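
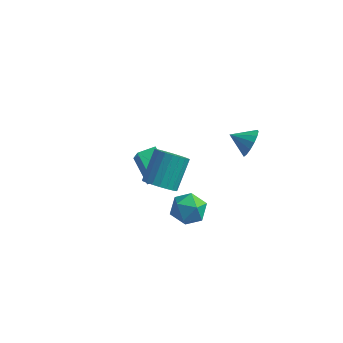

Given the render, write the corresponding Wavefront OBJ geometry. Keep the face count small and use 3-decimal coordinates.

v -1.255 -3.855 2.828
v -0.368 -4.235 3.127
v -0.178 -2.685 4.532
v -1.065 -2.305 4.232
v -0.252 -3.972 2.821
v -0.062 -2.422 4.226
v -0.309 -3.689 2.516
v -0.119 -2.139 3.921
v -0.529 -3.434 2.265
v -0.339 -1.884 3.67
v -0.875 -3.252 2.112
v -0.685 -1.703 3.516
v -1.287 -3.175 2.082
v -1.097 -1.625 3.486
v -1.693 -3.215 2.181
v -1.503 -1.665 3.585
v -2.023 -3.365 2.392
v -1.833 -1.816 3.796
v -2.221 -3.601 2.678
v -2.031 -2.051 4.083
v -2.252 -3.88 2.99
v -2.062 -2.33 4.395
v -2.11 -4.155 3.274
v -1.92 -2.605 4.679
v -1.82 -4.378 3.481
v -1.63 -2.828 4.886
v -1.433 -4.51 3.575
v -1.243 -2.961 4.98
v -1.015 -4.53 3.54
v -0.825 -2.98 4.944
v -0.638 -4.432 3.381
v -0.448 -2.883 4.786
v 1.664 3.595 0.146
v 2.03 3.068 0.9
v 0.416 3.485 0.674
v 2.052 3.556 1.056
v 1.971 4.054 0.968
v 1.808 4.429 0.66
v 1.606 4.581 0.214
v 1.42 4.469 -0.25
v 1.299 4.123 -0.608
v 1.276 3.635 -0.764
v 1.358 3.137 -0.676
v 1.521 2.761 -0.368
v 1.723 2.609 0.078
v 1.909 2.722 0.542
v 0.301 -2.754 1.138
v 0.875 -3.337 0.381
v -0.115 -4.283 1.999
v 0.459 -4.866 1.242
v 0.996 -4.202 1.958
v 1.253 -3.257 1.426
v -0.493 -4.363 0.954
v -0.236 -3.418 0.422
v 0.384 -4.331 0.267
v 1.304 -4.232 0.888
v -0.544 -3.388 1.492
v 0.376 -3.289 2.113
v -5.23 2.723 -2.911
v -4.758 2.151 -1.607
v -4.412 3.556 -2.841
v -3.94 2.984 -1.538
v -3.96 1.556 -3.882
v -3.488 0.984 -2.579
v -3.142 2.389 -3.813
v -2.67 1.817 -2.509
f 2 1 5
f 2 5 3
f 3 5 6
f 3 6 4
f 5 1 7
f 5 7 6
f 6 7 8
f 6 8 4
f 7 1 9
f 7 9 8
f 8 9 10
f 8 10 4
f 9 1 11
f 9 11 10
f 10 11 12
f 10 12 4
f 11 1 13
f 11 13 12
f 12 13 14
f 12 14 4
f 13 1 15
f 13 15 14
f 14 15 16
f 14 16 4
f 15 1 17
f 15 17 16
f 16 17 18
f 16 18 4
f 17 1 19
f 17 19 18
f 18 19 20
f 18 20 4
f 19 1 21
f 19 21 20
f 20 21 22
f 20 22 4
f 21 1 23
f 21 23 22
f 22 23 24
f 22 24 4
f 23 1 25
f 23 25 24
f 24 25 26
f 24 26 4
f 25 1 27
f 25 27 26
f 26 27 28
f 26 28 4
f 27 1 29
f 27 29 28
f 28 29 30
f 28 30 4
f 29 1 31
f 29 31 30
f 30 31 32
f 30 32 4
f 31 1 2
f 31 2 32
f 32 2 3
f 32 3 4
f 34 33 36
f 34 36 35
f 36 33 37
f 36 37 35
f 37 33 38
f 37 38 35
f 38 33 39
f 38 39 35
f 39 33 40
f 39 40 35
f 40 33 41
f 40 41 35
f 41 33 42
f 41 42 35
f 42 33 43
f 42 43 35
f 43 33 44
f 43 44 35
f 44 33 45
f 44 45 35
f 45 33 46
f 45 46 35
f 46 33 34
f 46 34 35
f 47 58 52
f 47 52 48
f 47 48 54
f 47 54 57
f 47 57 58
f 48 52 56
f 52 58 51
f 58 57 49
f 57 54 53
f 54 48 55
f 50 56 51
f 50 51 49
f 50 49 53
f 50 53 55
f 50 55 56
f 51 56 52
f 49 51 58
f 53 49 57
f 55 53 54
f 56 55 48
f 60 62 59
f 63 60 59
f 59 62 61
f 61 63 59
f 60 66 62
f 64 60 63
f 64 66 60
f 62 66 61
f 65 63 61
f 61 66 65
f 65 64 63
f 66 64 65



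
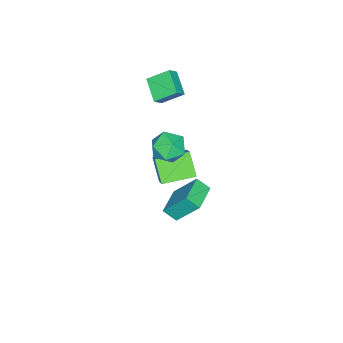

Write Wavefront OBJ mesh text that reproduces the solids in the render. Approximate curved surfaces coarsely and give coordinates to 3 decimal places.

v -3.386 -1.701 -0.57
v -2.523 -1.143 -0.039
v -2.677 -3.337 -0.001
v -1.814 -2.779 0.53
v -2.894 -2.696 0.937
v -3.332 -1.685 0.585
v -1.868 -2.795 -0.625
v -2.306 -1.784 -0.977
v -1.585 -1.819 -0.073
v -2.219 -1.758 0.892
v -2.981 -2.722 -0.932
v -3.615 -2.661 0.033
v 1.406 1.156 0.625
v 1.523 0.402 1.207
v 1.198 2.437 2.326
v 1.314 1.683 2.908
v 3.066 1.417 0.632
v 3.182 0.663 1.214
v 2.857 2.698 2.333
v 2.974 1.944 2.915
v -3.497 -3.156 2.874
v -4.475 -4.197 3.595
v -4.077 -2.017 3.733
v -5.055 -3.058 4.454
v -2.905 -3.302 3.466
v -3.883 -4.343 4.187
v -3.485 -2.163 4.325
v -4.463 -3.204 5.046
v -5.062 -2.403 -2.74
v -4.088 -1.686 -1.617
v -4.292 -1.53 -3.965
v -3.318 -0.812 -2.842
v -3.702 -3.908 -2.958
v -2.728 -3.19 -1.835
v -2.932 -3.034 -4.183
v -1.958 -2.317 -3.06
f 1 12 6
f 1 6 2
f 1 2 8
f 1 8 11
f 1 11 12
f 2 6 10
f 6 12 5
f 12 11 3
f 11 8 7
f 8 2 9
f 4 10 5
f 4 5 3
f 4 3 7
f 4 7 9
f 4 9 10
f 5 10 6
f 3 5 12
f 7 3 11
f 9 7 8
f 10 9 2
f 14 16 13
f 17 14 13
f 13 16 15
f 15 17 13
f 14 20 16
f 18 14 17
f 18 20 14
f 16 20 15
f 19 17 15
f 15 20 19
f 19 18 17
f 20 18 19
f 22 24 21
f 25 22 21
f 21 24 23
f 23 25 21
f 22 28 24
f 26 22 25
f 26 28 22
f 24 28 23
f 27 25 23
f 23 28 27
f 27 26 25
f 28 26 27
f 30 32 29
f 33 30 29
f 29 32 31
f 31 33 29
f 30 36 32
f 34 30 33
f 34 36 30
f 32 36 31
f 35 33 31
f 31 36 35
f 35 34 33
f 36 34 35



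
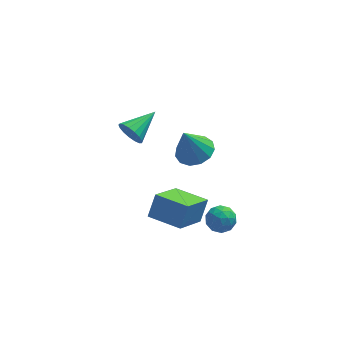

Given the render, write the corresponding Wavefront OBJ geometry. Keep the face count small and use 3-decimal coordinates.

v 2.352 0.948 -0.558
v 3.138 1.239 -0.26
v 1.848 0.752 0.958
v 2.845 1.644 -0.305
v 2.396 1.827 -0.431
v 1.932 1.732 -0.597
v 1.602 1.387 -0.751
v 1.51 0.903 -0.844
v 1.685 0.433 -0.846
v 2.072 0.126 -0.757
v 2.547 0.081 -0.605
v 2.961 0.31 -0.438
v 3.181 0.742 -0.31
v 3.035 -1.979 -1.574
v 3.683 -2.218 -1.642
v 2.637 -3.022 -1.698
v 3.285 -3.261 -1.766
v 3.066 -3.019 -1.153
v 3.312 -2.375 -1.076
v 3.008 -2.865 -2.264
v 3.254 -2.221 -2.187
v 3.666 -2.766 -2.068
v 3.702 -2.861 -1.381
v 2.618 -2.379 -1.959
v 2.654 -2.474 -1.272
v 3.394 -2.007 -1.597
v 2.926 -3.233 -1.743
v 2.797 -3.091 -1.383
v 3.178 -3.231 -1.422
v 3.176 -2.099 -1.265
v 3.557 -2.24 -1.304
v 3.194 -2.711 -1.017
v 2.763 -3 -2.036
v 3.144 -3.141 -2.075
v 3.142 -2.009 -1.918
v 3.523 -2.149 -1.957
v 3.126 -2.529 -2.323
v 3.765 -2.47 -1.887
v 3.531 -3.083 -1.96
v 3.368 -2.85 -2.253
v 3.513 -2.471 -2.208
v 3.786 -2.526 -1.484
v 3.552 -3.139 -1.556
v 3.423 -2.997 -1.196
v 3.568 -2.618 -1.151
v 3.776 -2.848 -1.734
v 2.768 -2.101 -1.784
v 2.534 -2.714 -1.856
v 2.752 -2.622 -2.189
v 2.897 -2.243 -2.144
v 2.789 -2.157 -1.38
v 2.555 -2.77 -1.453
v 2.807 -2.769 -1.132
v 2.952 -2.39 -1.087
v 2.544 -2.392 -1.606
v -0.322 2.562 -0.804
v 0.051 2.405 -1.375
v 0.822 3.578 -0.336
v -0.139 2.664 -1.472
v -0.371 2.899 -1.415
v -0.592 3.057 -1.219
v -0.751 3.102 -0.927
v -0.811 3.023 -0.607
v -0.76 2.838 -0.333
v -0.608 2.59 -0.166
v -0.391 2.336 -0.145
v -0.158 2.134 -0.275
v 0.037 2.029 -0.527
v 0.15 2.047 -0.842
v 0.155 2.183 -1.148
v 2.353 -2.107 -2.355
v 1.414 -3.506 -1.188
v 1.072 -1.252 -2.361
v 0.133 -2.651 -1.194
v 2.707 -1.569 -1.426
v 1.768 -2.968 -0.259
v 1.426 -0.714 -1.432
v 0.487 -2.113 -0.265
f 2 1 4
f 2 4 3
f 4 1 5
f 4 5 3
f 5 1 6
f 5 6 3
f 6 1 7
f 6 7 3
f 7 1 8
f 7 8 3
f 8 1 9
f 8 9 3
f 9 1 10
f 9 10 3
f 10 1 11
f 10 11 3
f 11 1 12
f 11 12 3
f 12 1 13
f 12 13 3
f 13 1 2
f 13 2 3
f 14 51 30
f 51 25 54
f 30 54 19
f 51 54 30
f 14 30 26
f 30 19 31
f 26 31 15
f 30 31 26
f 14 26 35
f 26 15 36
f 35 36 21
f 26 36 35
f 14 35 47
f 35 21 50
f 47 50 24
f 35 50 47
f 14 47 51
f 47 24 55
f 51 55 25
f 47 55 51
f 15 31 42
f 31 19 45
f 42 45 23
f 31 45 42
f 19 54 32
f 54 25 53
f 32 53 18
f 54 53 32
f 25 55 52
f 55 24 48
f 52 48 16
f 55 48 52
f 24 50 49
f 50 21 37
f 49 37 20
f 50 37 49
f 21 36 41
f 36 15 38
f 41 38 22
f 36 38 41
f 17 43 29
f 43 23 44
f 29 44 18
f 43 44 29
f 17 29 27
f 29 18 28
f 27 28 16
f 29 28 27
f 17 27 34
f 27 16 33
f 34 33 20
f 27 33 34
f 17 34 39
f 34 20 40
f 39 40 22
f 34 40 39
f 17 39 43
f 39 22 46
f 43 46 23
f 39 46 43
f 18 44 32
f 44 23 45
f 32 45 19
f 44 45 32
f 16 28 52
f 28 18 53
f 52 53 25
f 28 53 52
f 20 33 49
f 33 16 48
f 49 48 24
f 33 48 49
f 22 40 41
f 40 20 37
f 41 37 21
f 40 37 41
f 23 46 42
f 46 22 38
f 42 38 15
f 46 38 42
f 57 56 59
f 57 59 58
f 59 56 60
f 59 60 58
f 60 56 61
f 60 61 58
f 61 56 62
f 61 62 58
f 62 56 63
f 62 63 58
f 63 56 64
f 63 64 58
f 64 56 65
f 64 65 58
f 65 56 66
f 65 66 58
f 66 56 67
f 66 67 58
f 67 56 68
f 67 68 58
f 68 56 69
f 68 69 58
f 69 56 70
f 69 70 58
f 70 56 57
f 70 57 58
f 72 74 71
f 75 72 71
f 71 74 73
f 73 75 71
f 72 78 74
f 76 72 75
f 76 78 72
f 74 78 73
f 77 75 73
f 73 78 77
f 77 76 75
f 78 76 77



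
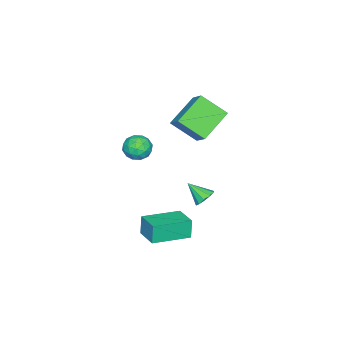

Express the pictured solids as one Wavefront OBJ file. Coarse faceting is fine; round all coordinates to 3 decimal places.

v -3.144 3.371 2.244
v -2.851 2.122 3.234
v -4.724 3.739 3.175
v -4.431 2.49 4.165
v -2.529 4.11 2.995
v -2.236 2.861 3.985
v -4.109 4.478 3.926
v -3.816 3.229 4.916
v -0.393 2.451 3.41
v 0.19 2.732 3.761
v 0.23 1.468 3.159
v 0.813 1.749 3.51
v 0.216 1.548 3.891
v -0.169 2.156 4.046
v 0.589 2.044 2.874
v 0.204 2.652 3.029
v 0.797 2.48 3.43
v 0.566 2.173 4.058
v -0.146 2.027 2.862
v -0.377 1.72 3.49
v -0.156 2.678 3.607
v 0.576 1.522 3.313
v 0.225 1.404 3.536
v 0.568 1.569 3.743
v -0.368 2.339 3.775
v -0.025 2.504 3.981
v -0.009 1.808 4.057
v 0.445 1.696 2.939
v 0.788 1.861 3.145
v -0.148 2.631 3.177
v 0.195 2.796 3.384
v 0.429 2.392 2.863
v 0.543 2.695 3.619
v 0.91 2.117 3.472
v 0.778 2.291 3.098
v 0.552 2.648 3.189
v 0.408 2.514 3.988
v 0.774 1.937 3.841
v 0.423 1.819 4.065
v 0.197 2.176 4.156
v 0.765 2.367 3.794
v -0.354 2.263 3.079
v 0.012 1.686 2.932
v 0.223 2.024 2.764
v -0.003 2.381 2.855
v -0.49 2.083 3.448
v -0.123 1.505 3.301
v -0.132 1.552 3.731
v -0.358 1.909 3.822
v -0.345 1.833 3.126
v 0.086 2.137 -2.594
v -0.112 2.086 -1.564
v -1.465 3.328 -2.833
v -1.663 3.277 -1.803
v 0.843 3.163 -2.397
v 0.645 3.112 -1.367
v -0.708 4.354 -2.636
v -0.906 4.303 -1.606
v -3.554 3.616 -2.06
v -3.071 3.392 -2.338
v -3.526 2.704 -1.28
v -2.954 3.623 -2.072
v -3.066 3.851 -1.802
v -3.365 3.989 -1.631
v -3.735 3.984 -1.623
v -4.037 3.839 -1.783
v -4.154 3.608 -2.048
v -4.042 3.38 -2.318
v -3.743 3.242 -2.49
v -3.372 3.247 -2.497
f 2 4 1
f 5 2 1
f 1 4 3
f 3 5 1
f 2 8 4
f 6 2 5
f 6 8 2
f 4 8 3
f 7 5 3
f 3 8 7
f 7 6 5
f 8 6 7
f 9 46 25
f 46 20 49
f 25 49 14
f 46 49 25
f 9 25 21
f 25 14 26
f 21 26 10
f 25 26 21
f 9 21 30
f 21 10 31
f 30 31 16
f 21 31 30
f 9 30 42
f 30 16 45
f 42 45 19
f 30 45 42
f 9 42 46
f 42 19 50
f 46 50 20
f 42 50 46
f 10 26 37
f 26 14 40
f 37 40 18
f 26 40 37
f 14 49 27
f 49 20 48
f 27 48 13
f 49 48 27
f 20 50 47
f 50 19 43
f 47 43 11
f 50 43 47
f 19 45 44
f 45 16 32
f 44 32 15
f 45 32 44
f 16 31 36
f 31 10 33
f 36 33 17
f 31 33 36
f 12 38 24
f 38 18 39
f 24 39 13
f 38 39 24
f 12 24 22
f 24 13 23
f 22 23 11
f 24 23 22
f 12 22 29
f 22 11 28
f 29 28 15
f 22 28 29
f 12 29 34
f 29 15 35
f 34 35 17
f 29 35 34
f 12 34 38
f 34 17 41
f 38 41 18
f 34 41 38
f 13 39 27
f 39 18 40
f 27 40 14
f 39 40 27
f 11 23 47
f 23 13 48
f 47 48 20
f 23 48 47
f 15 28 44
f 28 11 43
f 44 43 19
f 28 43 44
f 17 35 36
f 35 15 32
f 36 32 16
f 35 32 36
f 18 41 37
f 41 17 33
f 37 33 10
f 41 33 37
f 52 54 51
f 55 52 51
f 51 54 53
f 53 55 51
f 52 58 54
f 56 52 55
f 56 58 52
f 54 58 53
f 57 55 53
f 53 58 57
f 57 56 55
f 58 56 57
f 60 59 62
f 60 62 61
f 62 59 63
f 62 63 61
f 63 59 64
f 63 64 61
f 64 59 65
f 64 65 61
f 65 59 66
f 65 66 61
f 66 59 67
f 66 67 61
f 67 59 68
f 67 68 61
f 68 59 69
f 68 69 61
f 69 59 70
f 69 70 61
f 70 59 60
f 70 60 61



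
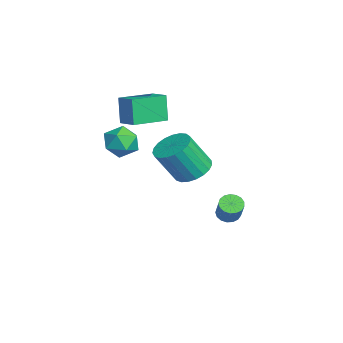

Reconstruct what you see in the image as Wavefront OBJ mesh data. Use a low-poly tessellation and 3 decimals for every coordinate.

v 3.43 0.075 0.483
v 4.114 -0.549 0.033
v 4.334 -1.6 1.827
v 3.65 -0.975 2.277
v 4.365 -0.237 0.186
v 4.585 -1.288 1.979
v 4.454 0.129 0.389
v 4.674 -0.922 2.182
v 4.366 0.486 0.609
v 4.586 -0.565 2.402
v 4.117 0.772 0.807
v 4.336 -0.279 2.6
v 3.748 0.937 0.949
v 3.968 -0.113 2.743
v 3.325 0.954 1.011
v 3.544 -0.097 2.804
v 2.919 0.818 0.981
v 3.139 -0.232 2.775
v 2.602 0.555 0.866
v 2.822 -0.496 2.659
v 2.429 0.208 0.684
v 2.648 -0.843 2.477
v 2.428 -0.162 0.467
v 2.648 -1.212 2.261
v 2.601 -0.49 0.254
v 2.82 -1.541 2.047
v 2.917 -0.721 0.08
v 3.136 -1.772 1.873
v 3.322 -0.814 -0.024
v 3.541 -1.865 1.769
v 3.745 -0.754 -0.041
v 3.965 -1.804 1.753
v -2.849 -2.768 -1.196
v -2.003 -2.17 -0.917
v -2.497 -3.87 0.097
v -1.651 -3.272 0.376
v -2.645 -2.896 0.522
v -2.862 -2.215 -0.277
v -1.638 -3.825 -0.543
v -1.855 -3.144 -1.342
v -1.254 -2.824 -0.514
v -1.877 -2.25 0.145
v -2.623 -3.79 -0.965
v -3.246 -3.216 -0.306
v 0.148 2.173 -4.5
v 0.561 1.762 -4.787
v 1.405 1.815 -3.647
v 0.992 2.227 -3.36
v 0.662 2.042 -4.875
v 1.507 2.095 -3.735
v 0.646 2.353 -4.877
v 1.49 2.406 -3.737
v 0.515 2.622 -4.793
v 1.36 2.676 -3.653
v 0.3 2.789 -4.642
v 1.145 2.842 -3.502
v 0.051 2.815 -4.458
v 0.895 2.868 -3.318
v -0.177 2.693 -4.284
v 0.668 2.747 -3.144
v -0.33 2.453 -4.159
v 0.515 2.506 -3.019
v -0.374 2.149 -4.113
v 0.471 2.202 -2.972
v -0.298 1.85 -4.155
v 0.547 1.903 -3.015
v -0.12 1.625 -4.276
v 0.725 1.678 -3.136
v 0.119 1.526 -4.449
v 0.964 1.579 -3.308
v 0.365 1.575 -4.633
v 1.209 1.629 -3.493
v -1.126 -3.12 1.501
v -1.602 -3.164 3.039
v -2.169 -1.341 1.229
v -2.645 -1.386 2.767
v -0.175 -2.514 1.813
v -0.651 -2.559 3.351
v -1.218 -0.736 1.541
v -1.694 -0.78 3.079
f 2 1 5
f 2 5 3
f 3 5 6
f 3 6 4
f 5 1 7
f 5 7 6
f 6 7 8
f 6 8 4
f 7 1 9
f 7 9 8
f 8 9 10
f 8 10 4
f 9 1 11
f 9 11 10
f 10 11 12
f 10 12 4
f 11 1 13
f 11 13 12
f 12 13 14
f 12 14 4
f 13 1 15
f 13 15 14
f 14 15 16
f 14 16 4
f 15 1 17
f 15 17 16
f 16 17 18
f 16 18 4
f 17 1 19
f 17 19 18
f 18 19 20
f 18 20 4
f 19 1 21
f 19 21 20
f 20 21 22
f 20 22 4
f 21 1 23
f 21 23 22
f 22 23 24
f 22 24 4
f 23 1 25
f 23 25 24
f 24 25 26
f 24 26 4
f 25 1 27
f 25 27 26
f 26 27 28
f 26 28 4
f 27 1 29
f 27 29 28
f 28 29 30
f 28 30 4
f 29 1 31
f 29 31 30
f 30 31 32
f 30 32 4
f 31 1 2
f 31 2 32
f 32 2 3
f 32 3 4
f 33 44 38
f 33 38 34
f 33 34 40
f 33 40 43
f 33 43 44
f 34 38 42
f 38 44 37
f 44 43 35
f 43 40 39
f 40 34 41
f 36 42 37
f 36 37 35
f 36 35 39
f 36 39 41
f 36 41 42
f 37 42 38
f 35 37 44
f 39 35 43
f 41 39 40
f 42 41 34
f 46 45 49
f 46 49 47
f 47 49 50
f 47 50 48
f 49 45 51
f 49 51 50
f 50 51 52
f 50 52 48
f 51 45 53
f 51 53 52
f 52 53 54
f 52 54 48
f 53 45 55
f 53 55 54
f 54 55 56
f 54 56 48
f 55 45 57
f 55 57 56
f 56 57 58
f 56 58 48
f 57 45 59
f 57 59 58
f 58 59 60
f 58 60 48
f 59 45 61
f 59 61 60
f 60 61 62
f 60 62 48
f 61 45 63
f 61 63 62
f 62 63 64
f 62 64 48
f 63 45 65
f 63 65 64
f 64 65 66
f 64 66 48
f 65 45 67
f 65 67 66
f 66 67 68
f 66 68 48
f 67 45 69
f 67 69 68
f 68 69 70
f 68 70 48
f 69 45 71
f 69 71 70
f 70 71 72
f 70 72 48
f 71 45 46
f 71 46 72
f 72 46 47
f 72 47 48
f 74 76 73
f 77 74 73
f 73 76 75
f 75 77 73
f 74 80 76
f 78 74 77
f 78 80 74
f 76 80 75
f 79 77 75
f 75 80 79
f 79 78 77
f 80 78 79



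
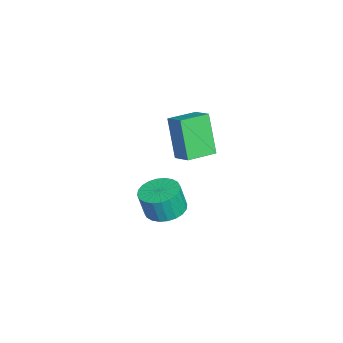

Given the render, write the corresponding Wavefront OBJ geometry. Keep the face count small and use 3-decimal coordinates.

v 3.435 -0.754 2.419
v 2.645 -1.043 4.122
v 2.734 0.332 2.278
v 1.944 0.042 3.982
v 4.116 -0.262 2.818
v 3.326 -0.552 4.522
v 3.415 0.823 2.678
v 2.625 0.534 4.381
v 2.085 -1.124 -1.799
v 2.862 -0.714 -1.737
v 2.911 -0.986 -0.559
v 2.135 -1.396 -0.621
v 2.644 -0.457 -1.668
v 2.694 -0.729 -0.49
v 2.342 -0.301 -1.619
v 2.391 -0.574 -0.441
v 2.001 -0.271 -1.598
v 2.05 -0.544 -0.42
v 1.672 -0.371 -1.607
v 1.721 -0.643 -0.43
v 1.407 -0.585 -1.646
v 1.456 -0.858 -0.468
v 1.244 -0.881 -1.708
v 1.294 -1.154 -0.53
v 1.21 -1.214 -1.783
v 1.259 -1.487 -0.605
v 1.309 -1.534 -1.861
v 1.358 -1.806 -0.683
v 1.526 -1.791 -1.93
v 1.576 -2.063 -0.752
v 1.829 -1.946 -1.979
v 1.878 -2.219 -0.801
v 2.17 -1.976 -2
v 2.219 -2.249 -0.822
v 2.499 -1.877 -1.99
v 2.548 -2.149 -0.813
v 2.764 -1.662 -1.952
v 2.813 -1.935 -0.774
v 2.926 -1.366 -1.89
v 2.976 -1.639 -0.712
v 2.961 -1.033 -1.815
v 3.01 -1.306 -0.637
f 2 4 1
f 5 2 1
f 1 4 3
f 3 5 1
f 2 8 4
f 6 2 5
f 6 8 2
f 4 8 3
f 7 5 3
f 3 8 7
f 7 6 5
f 8 6 7
f 10 9 13
f 10 13 11
f 11 13 14
f 11 14 12
f 13 9 15
f 13 15 14
f 14 15 16
f 14 16 12
f 15 9 17
f 15 17 16
f 16 17 18
f 16 18 12
f 17 9 19
f 17 19 18
f 18 19 20
f 18 20 12
f 19 9 21
f 19 21 20
f 20 21 22
f 20 22 12
f 21 9 23
f 21 23 22
f 22 23 24
f 22 24 12
f 23 9 25
f 23 25 24
f 24 25 26
f 24 26 12
f 25 9 27
f 25 27 26
f 26 27 28
f 26 28 12
f 27 9 29
f 27 29 28
f 28 29 30
f 28 30 12
f 29 9 31
f 29 31 30
f 30 31 32
f 30 32 12
f 31 9 33
f 31 33 32
f 32 33 34
f 32 34 12
f 33 9 35
f 33 35 34
f 34 35 36
f 34 36 12
f 35 9 37
f 35 37 36
f 36 37 38
f 36 38 12
f 37 9 39
f 37 39 38
f 38 39 40
f 38 40 12
f 39 9 41
f 39 41 40
f 40 41 42
f 40 42 12
f 41 9 10
f 41 10 42
f 42 10 11
f 42 11 12



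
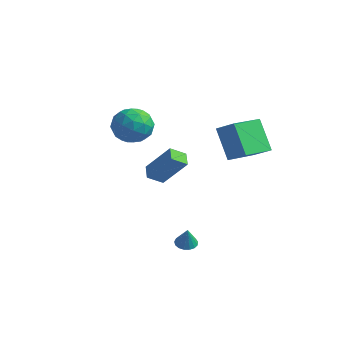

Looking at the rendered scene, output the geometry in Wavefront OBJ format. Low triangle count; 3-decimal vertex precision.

v -2.914 1.892 2.345
v -2.147 1.574 1.601
v -4.213 1.206 1.299
v -3.446 0.888 0.555
v -3.502 0.385 1.548
v -2.699 0.808 2.194
v -3.661 1.972 0.706
v -2.858 2.395 1.352
v -2.609 1.623 0.588
v -2.511 0.643 1.108
v -3.849 2.137 1.792
v -3.751 1.157 2.312
v -2.416 1.793 2.065
v -3.944 0.987 0.835
v -3.976 0.691 1.419
v -3.526 0.504 0.981
v -2.741 1.343 2.413
v -2.29 1.156 1.976
v -3.086 0.457 1.945
v -4.07 1.624 0.924
v -3.619 1.437 0.487
v -2.834 2.276 1.919
v -2.384 2.089 1.481
v -3.274 2.323 0.955
v -2.237 1.635 1.032
v -3.001 1.232 0.417
v -3.127 1.869 0.506
v -2.655 2.118 0.886
v -2.179 1.059 1.338
v -2.943 0.656 0.723
v -2.976 0.36 1.307
v -2.504 0.609 1.686
v -2.451 1.088 0.742
v -3.417 2.124 2.177
v -4.181 1.721 1.562
v -3.856 2.171 1.214
v -3.384 2.42 1.593
v -3.359 1.548 2.483
v -4.123 1.145 1.868
v -3.705 0.662 2.014
v -3.233 0.911 2.394
v -3.909 1.692 2.158
v 1.831 -1.169 -3.474
v 2.363 -1.252 -3.59
v 2.029 -1.331 -2.446
v 2.348 -0.993 -3.546
v 2.214 -0.774 -3.485
v 1.993 -0.646 -3.423
v 1.735 -0.637 -3.372
v 1.499 -0.75 -3.344
v 1.339 -0.959 -3.347
v 1.292 -1.216 -3.378
v 1.368 -1.462 -3.432
v 1.551 -1.641 -3.495
v 1.797 -1.712 -3.554
v 2.052 -1.658 -3.594
v 2.256 -1.492 -3.607
v -1.338 1.355 -1.888
v -1.824 0.711 -1.367
v -1.854 1.952 -1.631
v -2.34 1.308 -1.11
v -0.16 1.712 -0.35
v -0.646 1.068 0.171
v -0.676 2.309 -0.093
v -1.162 1.665 0.428
v 2.404 1.308 1.084
v 1.366 1.832 2.587
v 2.686 3.047 0.672
v 1.649 3.571 2.175
v 3.391 1.309 1.765
v 2.354 1.833 3.268
v 3.674 3.048 1.353
v 2.636 3.572 2.856
f 1 38 17
f 38 12 41
f 17 41 6
f 38 41 17
f 1 17 13
f 17 6 18
f 13 18 2
f 17 18 13
f 1 13 22
f 13 2 23
f 22 23 8
f 13 23 22
f 1 22 34
f 22 8 37
f 34 37 11
f 22 37 34
f 1 34 38
f 34 11 42
f 38 42 12
f 34 42 38
f 2 18 29
f 18 6 32
f 29 32 10
f 18 32 29
f 6 41 19
f 41 12 40
f 19 40 5
f 41 40 19
f 12 42 39
f 42 11 35
f 39 35 3
f 42 35 39
f 11 37 36
f 37 8 24
f 36 24 7
f 37 24 36
f 8 23 28
f 23 2 25
f 28 25 9
f 23 25 28
f 4 30 16
f 30 10 31
f 16 31 5
f 30 31 16
f 4 16 14
f 16 5 15
f 14 15 3
f 16 15 14
f 4 14 21
f 14 3 20
f 21 20 7
f 14 20 21
f 4 21 26
f 21 7 27
f 26 27 9
f 21 27 26
f 4 26 30
f 26 9 33
f 30 33 10
f 26 33 30
f 5 31 19
f 31 10 32
f 19 32 6
f 31 32 19
f 3 15 39
f 15 5 40
f 39 40 12
f 15 40 39
f 7 20 36
f 20 3 35
f 36 35 11
f 20 35 36
f 9 27 28
f 27 7 24
f 28 24 8
f 27 24 28
f 10 33 29
f 33 9 25
f 29 25 2
f 33 25 29
f 44 43 46
f 44 46 45
f 46 43 47
f 46 47 45
f 47 43 48
f 47 48 45
f 48 43 49
f 48 49 45
f 49 43 50
f 49 50 45
f 50 43 51
f 50 51 45
f 51 43 52
f 51 52 45
f 52 43 53
f 52 53 45
f 53 43 54
f 53 54 45
f 54 43 55
f 54 55 45
f 55 43 56
f 55 56 45
f 56 43 57
f 56 57 45
f 57 43 44
f 57 44 45
f 59 61 58
f 62 59 58
f 58 61 60
f 60 62 58
f 59 65 61
f 63 59 62
f 63 65 59
f 61 65 60
f 64 62 60
f 60 65 64
f 64 63 62
f 65 63 64
f 67 69 66
f 70 67 66
f 66 69 68
f 68 70 66
f 67 73 69
f 71 67 70
f 71 73 67
f 69 73 68
f 72 70 68
f 68 73 72
f 72 71 70
f 73 71 72



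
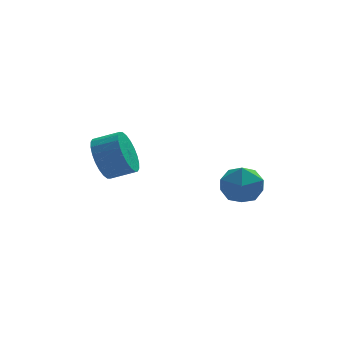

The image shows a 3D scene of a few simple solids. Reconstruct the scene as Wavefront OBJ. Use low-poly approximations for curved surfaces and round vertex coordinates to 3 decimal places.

v 0.069 1.421 1.191
v 0.9 1.827 1.224
v 0.62 0.233 1.916
v 1.451 0.639 1.949
v 0.75 0.979 2.448
v 0.409 1.713 2
v 1.111 0.347 1.14
v 0.77 1.081 0.692
v 1.544 1.163 1.193
v 1.321 1.553 2.001
v 0.199 0.507 1.139
v -0.024 0.897 1.947
v -3.934 3.008 2.232
v -3.526 3.377 1.457
v -2.578 3.162 1.854
v -2.986 2.792 2.628
v -3.55 3.676 1.676
v -2.602 3.46 2.072
v -3.632 3.872 1.979
v -2.684 3.657 2.376
v -3.76 3.938 2.321
v -2.812 3.722 2.717
v -3.914 3.861 2.649
v -2.966 3.645 3.046
v -4.072 3.655 2.914
v -3.124 3.439 3.31
v -4.208 3.35 3.075
v -3.26 3.134 3.471
v -4.303 2.993 3.107
v -3.355 2.777 3.503
v -4.342 2.638 3.006
v -3.394 2.423 3.403
v -4.318 2.34 2.788
v -3.37 2.124 3.184
v -4.236 2.143 2.484
v -3.288 1.928 2.881
v -4.108 2.078 2.143
v -3.16 1.862 2.539
v -3.954 2.155 1.814
v -3.006 1.939 2.211
v -3.796 2.361 1.55
v -2.848 2.145 1.946
v -3.66 2.666 1.389
v -2.712 2.45 1.785
v -3.565 3.023 1.357
v -2.617 2.807 1.753
f 1 12 6
f 1 6 2
f 1 2 8
f 1 8 11
f 1 11 12
f 2 6 10
f 6 12 5
f 12 11 3
f 11 8 7
f 8 2 9
f 4 10 5
f 4 5 3
f 4 3 7
f 4 7 9
f 4 9 10
f 5 10 6
f 3 5 12
f 7 3 11
f 9 7 8
f 10 9 2
f 14 13 17
f 14 17 15
f 15 17 18
f 15 18 16
f 17 13 19
f 17 19 18
f 18 19 20
f 18 20 16
f 19 13 21
f 19 21 20
f 20 21 22
f 20 22 16
f 21 13 23
f 21 23 22
f 22 23 24
f 22 24 16
f 23 13 25
f 23 25 24
f 24 25 26
f 24 26 16
f 25 13 27
f 25 27 26
f 26 27 28
f 26 28 16
f 27 13 29
f 27 29 28
f 28 29 30
f 28 30 16
f 29 13 31
f 29 31 30
f 30 31 32
f 30 32 16
f 31 13 33
f 31 33 32
f 32 33 34
f 32 34 16
f 33 13 35
f 33 35 34
f 34 35 36
f 34 36 16
f 35 13 37
f 35 37 36
f 36 37 38
f 36 38 16
f 37 13 39
f 37 39 38
f 38 39 40
f 38 40 16
f 39 13 41
f 39 41 40
f 40 41 42
f 40 42 16
f 41 13 43
f 41 43 42
f 42 43 44
f 42 44 16
f 43 13 45
f 43 45 44
f 44 45 46
f 44 46 16
f 45 13 14
f 45 14 46
f 46 14 15
f 46 15 16



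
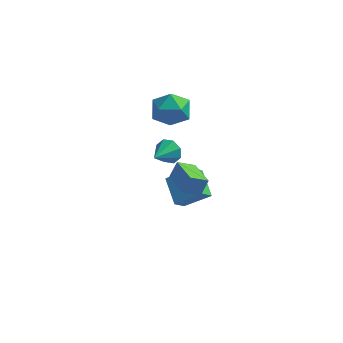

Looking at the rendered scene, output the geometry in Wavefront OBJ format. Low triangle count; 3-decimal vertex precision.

v 2.75 -2.388 3.517
v 3.073 -2.692 3.014
v 2.39 -3.472 3.943
v 3.369 -2.628 3.428
v 3.303 -2.423 3.893
v 2.913 -2.197 4.138
v 2.428 -2.083 4.019
v 2.131 -2.147 3.605
v 2.197 -2.352 3.14
v 2.587 -2.578 2.895
v 1.431 3.044 2.602
v 2.049 2.843 1.762
v 1.231 1.357 2.858
v 1.849 1.156 2.018
v 2.269 1.574 2.899
v 2.393 2.617 2.741
v 0.887 1.583 1.879
v 1.011 2.626 1.721
v 1.713 1.94 1.315
v 2.567 1.935 1.946
v 0.713 2.265 2.674
v 1.567 2.26 3.305
v 2.34 -0.771 0.04
v 2.605 -0.393 0.836
v 3.076 -0.33 -0.413
v 3.341 0.047 0.383
v 3.299 -2.067 0.337
v 3.564 -1.69 1.133
v 4.035 -1.627 -0.116
v 4.3 -1.249 0.68
v 1.903 1.826 -2.85
v 1.606 1.203 -2.168
v 3.162 2.136 -2.02
v 2.865 1.514 -1.337
v 2.655 0.686 -3.563
v 2.358 0.064 -2.88
v 3.914 0.997 -2.732
v 3.617 0.374 -2.05
f 2 1 4
f 2 4 3
f 4 1 5
f 4 5 3
f 5 1 6
f 5 6 3
f 6 1 7
f 6 7 3
f 7 1 8
f 7 8 3
f 8 1 9
f 8 9 3
f 9 1 10
f 9 10 3
f 10 1 2
f 10 2 3
f 11 22 16
f 11 16 12
f 11 12 18
f 11 18 21
f 11 21 22
f 12 16 20
f 16 22 15
f 22 21 13
f 21 18 17
f 18 12 19
f 14 20 15
f 14 15 13
f 14 13 17
f 14 17 19
f 14 19 20
f 15 20 16
f 13 15 22
f 17 13 21
f 19 17 18
f 20 19 12
f 24 26 23
f 27 24 23
f 23 26 25
f 25 27 23
f 24 30 26
f 28 24 27
f 28 30 24
f 26 30 25
f 29 27 25
f 25 30 29
f 29 28 27
f 30 28 29
f 32 34 31
f 35 32 31
f 31 34 33
f 33 35 31
f 32 38 34
f 36 32 35
f 36 38 32
f 34 38 33
f 37 35 33
f 33 38 37
f 37 36 35
f 38 36 37



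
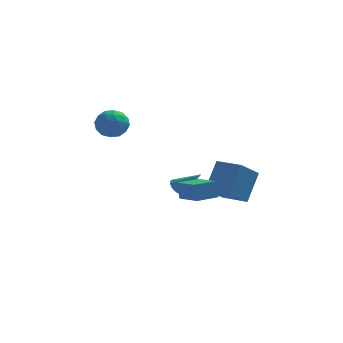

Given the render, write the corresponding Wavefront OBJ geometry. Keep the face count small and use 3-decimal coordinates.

v 1.525 -3.666 -1.899
v 1.375 -3.376 -0.901
v 0.65 -2.086 -2.489
v 0.5 -1.796 -1.491
v 2.62 -3.064 -1.909
v 2.47 -2.774 -0.911
v 1.745 -1.484 -2.499
v 1.595 -1.194 -1.501
v -3.86 3.572 0.058
v -3.108 4.088 -0.375
v -2.872 3.172 1.295
v -2.12 3.688 0.862
v -2.916 4.179 1.244
v -3.526 4.426 0.479
v -2.454 2.834 0.441
v -3.064 3.081 -0.324
v -2.239 3.632 -0.138
v -2.525 4.463 0.358
v -3.455 2.797 0.562
v -3.741 3.628 1.058
v -3.57 3.865 -0.267
v -2.41 3.395 1.187
v -2.877 3.683 1.412
v -2.435 3.987 1.158
v -3.816 4.064 0.235
v -3.374 4.367 -0.02
v -3.261 4.421 0.932
v -2.606 2.893 0.94
v -2.164 3.196 0.685
v -3.545 3.273 -0.238
v -3.103 3.577 -0.492
v -2.719 2.839 -0.012
v -2.618 3.901 -0.383
v -2.038 3.665 0.345
v -2.234 3.163 0.097
v -2.592 3.309 -0.353
v -2.786 4.389 -0.091
v -2.205 4.154 0.637
v -2.673 4.442 0.861
v -3.031 4.588 0.412
v -2.275 4.121 0.048
v -3.775 3.106 0.283
v -3.194 2.871 1.011
v -2.949 2.672 0.508
v -3.307 2.818 0.059
v -3.942 3.595 0.575
v -3.362 3.359 1.303
v -3.388 3.951 1.273
v -3.746 4.097 0.823
v -3.705 3.139 0.872
v 4.241 0.596 -4.049
v 3.274 -0.575 -2.907
v 2.954 1.539 -4.172
v 1.987 0.367 -3.03
v 4.873 1.673 -2.41
v 3.906 0.501 -1.268
v 3.586 2.615 -2.533
v 2.619 1.444 -1.391
v 0.55 0.09 -2.691
v 0.835 -0.181 -3.103
v 1.77 -0.33 -1.569
v 0.928 0.054 -3.116
v 0.946 0.297 -3.044
v 0.886 0.499 -2.903
v 0.759 0.62 -2.72
v 0.59 0.635 -2.531
v 0.414 0.543 -2.373
v 0.264 0.361 -2.279
v 0.172 0.126 -2.266
v 0.154 -0.117 -2.337
v 0.214 -0.319 -2.479
v 0.341 -0.44 -2.662
v 0.51 -0.456 -2.851
v 0.686 -0.363 -3.009
f 2 4 1
f 5 2 1
f 1 4 3
f 3 5 1
f 2 8 4
f 6 2 5
f 6 8 2
f 4 8 3
f 7 5 3
f 3 8 7
f 7 6 5
f 8 6 7
f 9 46 25
f 46 20 49
f 25 49 14
f 46 49 25
f 9 25 21
f 25 14 26
f 21 26 10
f 25 26 21
f 9 21 30
f 21 10 31
f 30 31 16
f 21 31 30
f 9 30 42
f 30 16 45
f 42 45 19
f 30 45 42
f 9 42 46
f 42 19 50
f 46 50 20
f 42 50 46
f 10 26 37
f 26 14 40
f 37 40 18
f 26 40 37
f 14 49 27
f 49 20 48
f 27 48 13
f 49 48 27
f 20 50 47
f 50 19 43
f 47 43 11
f 50 43 47
f 19 45 44
f 45 16 32
f 44 32 15
f 45 32 44
f 16 31 36
f 31 10 33
f 36 33 17
f 31 33 36
f 12 38 24
f 38 18 39
f 24 39 13
f 38 39 24
f 12 24 22
f 24 13 23
f 22 23 11
f 24 23 22
f 12 22 29
f 22 11 28
f 29 28 15
f 22 28 29
f 12 29 34
f 29 15 35
f 34 35 17
f 29 35 34
f 12 34 38
f 34 17 41
f 38 41 18
f 34 41 38
f 13 39 27
f 39 18 40
f 27 40 14
f 39 40 27
f 11 23 47
f 23 13 48
f 47 48 20
f 23 48 47
f 15 28 44
f 28 11 43
f 44 43 19
f 28 43 44
f 17 35 36
f 35 15 32
f 36 32 16
f 35 32 36
f 18 41 37
f 41 17 33
f 37 33 10
f 41 33 37
f 52 54 51
f 55 52 51
f 51 54 53
f 53 55 51
f 52 58 54
f 56 52 55
f 56 58 52
f 54 58 53
f 57 55 53
f 53 58 57
f 57 56 55
f 58 56 57
f 60 59 62
f 60 62 61
f 62 59 63
f 62 63 61
f 63 59 64
f 63 64 61
f 64 59 65
f 64 65 61
f 65 59 66
f 65 66 61
f 66 59 67
f 66 67 61
f 67 59 68
f 67 68 61
f 68 59 69
f 68 69 61
f 69 59 70
f 69 70 61
f 70 59 71
f 70 71 61
f 71 59 72
f 71 72 61
f 72 59 73
f 72 73 61
f 73 59 74
f 73 74 61
f 74 59 60
f 74 60 61



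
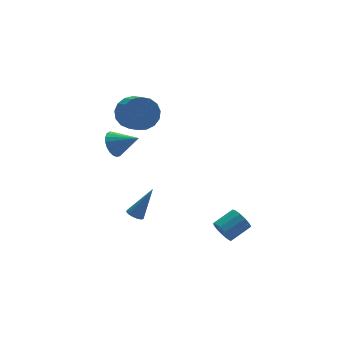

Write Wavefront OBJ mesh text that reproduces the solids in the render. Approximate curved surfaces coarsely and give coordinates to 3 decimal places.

v -0.605 3.958 3.583
v 0.325 3.693 3.08
v 0.355 2.558 3.733
v -0.575 2.822 4.237
v 0.482 3.944 3.509
v 0.513 2.809 4.162
v 0.39 4.199 3.956
v 0.421 3.063 4.609
v 0.071 4.398 4.317
v 0.101 3.262 4.97
v -0.404 4.496 4.51
v -0.373 3.361 5.163
v -0.925 4.471 4.491
v -0.894 3.336 5.144
v -1.372 4.328 4.264
v -1.342 3.193 4.917
v -1.644 4.101 3.881
v -1.614 2.965 4.534
v -1.678 3.84 3.43
v -1.647 2.705 4.083
v -1.466 3.607 3.014
v -1.436 2.472 3.667
v -1.057 3.454 2.729
v -1.026 2.319 3.382
v -0.545 3.416 2.639
v -0.514 2.281 3.292
v -0.046 3.503 2.766
v -0.015 2.367 3.419
v 2.288 -1.636 -3.148
v 2.619 -2.008 -3.708
v 3.864 -1.736 -3.153
v 3.532 -1.364 -2.592
v 2.588 -1.606 -3.835
v 3.832 -1.334 -3.279
v 2.461 -1.213 -3.743
v 3.706 -0.942 -3.187
v 2.279 -0.955 -3.462
v 3.524 -0.683 -2.906
v 2.1 -0.913 -3.082
v 3.345 -0.641 -2.526
v 1.981 -1.1 -2.722
v 3.225 -0.828 -2.166
v 1.958 -1.458 -2.498
v 3.203 -1.186 -1.942
v 2.041 -1.872 -2.48
v 3.286 -1.6 -1.924
v 2.202 -2.211 -2.674
v 3.446 -1.939 -2.118
v 2.39 -2.368 -3.019
v 3.634 -2.096 -2.463
v 2.545 -2.292 -3.404
v 3.79 -2.02 -2.848
v -1.761 3.952 1.297
v -1.207 4.095 0.642
v -0.639 3.108 2.063
v -1.142 4.378 0.858
v -1.185 4.587 1.151
v -1.327 4.686 1.468
v -1.545 4.658 1.756
v -1.799 4.508 1.964
v -2.048 4.262 2.057
v -2.247 3.962 2.019
v -2.361 3.661 1.855
v -2.373 3.409 1.595
v -2.278 3.252 1.284
v -2.094 3.215 0.974
v -1.853 3.306 0.721
v -1.596 3.509 0.567
v -1.367 3.788 0.539
v -1.383 1.853 -3.219
v -1.041 1.48 -3.407
v -0.277 2.007 -1.501
v -0.937 1.724 -3.495
v -0.953 2.003 -3.51
v -1.085 2.241 -3.446
v -1.296 2.376 -3.322
v -1.531 2.37 -3.171
v -1.726 2.226 -3.032
v -1.829 1.982 -2.944
v -1.813 1.703 -2.929
v -1.682 1.465 -2.992
v -1.471 1.33 -3.116
v -1.236 1.336 -3.268
f 2 1 5
f 2 5 3
f 3 5 6
f 3 6 4
f 5 1 7
f 5 7 6
f 6 7 8
f 6 8 4
f 7 1 9
f 7 9 8
f 8 9 10
f 8 10 4
f 9 1 11
f 9 11 10
f 10 11 12
f 10 12 4
f 11 1 13
f 11 13 12
f 12 13 14
f 12 14 4
f 13 1 15
f 13 15 14
f 14 15 16
f 14 16 4
f 15 1 17
f 15 17 16
f 16 17 18
f 16 18 4
f 17 1 19
f 17 19 18
f 18 19 20
f 18 20 4
f 19 1 21
f 19 21 20
f 20 21 22
f 20 22 4
f 21 1 23
f 21 23 22
f 22 23 24
f 22 24 4
f 23 1 25
f 23 25 24
f 24 25 26
f 24 26 4
f 25 1 27
f 25 27 26
f 26 27 28
f 26 28 4
f 27 1 2
f 27 2 28
f 28 2 3
f 28 3 4
f 30 29 33
f 30 33 31
f 31 33 34
f 31 34 32
f 33 29 35
f 33 35 34
f 34 35 36
f 34 36 32
f 35 29 37
f 35 37 36
f 36 37 38
f 36 38 32
f 37 29 39
f 37 39 38
f 38 39 40
f 38 40 32
f 39 29 41
f 39 41 40
f 40 41 42
f 40 42 32
f 41 29 43
f 41 43 42
f 42 43 44
f 42 44 32
f 43 29 45
f 43 45 44
f 44 45 46
f 44 46 32
f 45 29 47
f 45 47 46
f 46 47 48
f 46 48 32
f 47 29 49
f 47 49 48
f 48 49 50
f 48 50 32
f 49 29 51
f 49 51 50
f 50 51 52
f 50 52 32
f 51 29 30
f 51 30 52
f 52 30 31
f 52 31 32
f 54 53 56
f 54 56 55
f 56 53 57
f 56 57 55
f 57 53 58
f 57 58 55
f 58 53 59
f 58 59 55
f 59 53 60
f 59 60 55
f 60 53 61
f 60 61 55
f 61 53 62
f 61 62 55
f 62 53 63
f 62 63 55
f 63 53 64
f 63 64 55
f 64 53 65
f 64 65 55
f 65 53 66
f 65 66 55
f 66 53 67
f 66 67 55
f 67 53 68
f 67 68 55
f 68 53 69
f 68 69 55
f 69 53 54
f 69 54 55
f 71 70 73
f 71 73 72
f 73 70 74
f 73 74 72
f 74 70 75
f 74 75 72
f 75 70 76
f 75 76 72
f 76 70 77
f 76 77 72
f 77 70 78
f 77 78 72
f 78 70 79
f 78 79 72
f 79 70 80
f 79 80 72
f 80 70 81
f 80 81 72
f 81 70 82
f 81 82 72
f 82 70 83
f 82 83 72
f 83 70 71
f 83 71 72



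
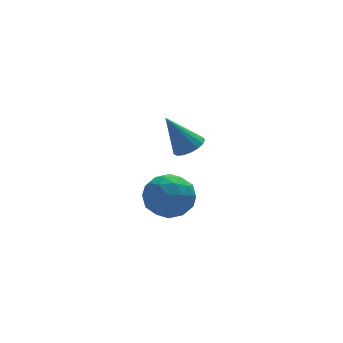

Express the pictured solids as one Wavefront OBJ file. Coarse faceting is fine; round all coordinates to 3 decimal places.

v -0.918 -1.937 2.421
v 0.088 -1.483 1.855
v -0.188 -3.797 2.225
v 0.818 -3.343 1.659
v 0.636 -3.128 2.867
v 0.185 -1.978 2.988
v -0.285 -3.302 1.092
v -0.736 -2.152 1.213
v 0.479 -2.326 1.033
v 1.049 -2.219 2.13
v -1.149 -3.061 1.95
v -0.579 -2.954 3.047
v -0.479 -1.547 2.155
v 0.379 -3.733 1.925
v 0.272 -3.607 2.635
v 0.863 -3.34 2.302
v -0.422 -1.838 2.821
v 0.17 -1.571 2.489
v 0.491 -2.538 3.084
v -0.27 -3.709 1.591
v 0.322 -3.442 1.259
v -0.963 -1.94 1.778
v -0.372 -1.673 1.445
v -0.591 -2.742 0.996
v 0.343 -1.775 1.339
v 0.771 -2.869 1.224
v 0.123 -2.845 0.891
v -0.142 -2.169 0.962
v 0.677 -1.712 1.984
v 1.106 -2.806 1.869
v 0.999 -2.679 2.579
v 0.734 -2.004 2.651
v 0.907 -2.208 1.501
v -1.206 -2.474 2.211
v -0.777 -3.568 2.096
v -0.834 -3.276 1.429
v -1.099 -2.601 1.501
v -0.871 -2.411 2.856
v -0.443 -3.505 2.741
v 0.042 -3.111 3.118
v -0.223 -2.435 3.189
v -1.007 -3.072 2.579
v 2.558 2.824 1.563
v 3.163 3.364 1.78
v 1.542 3.216 3.417
v 2.896 3.593 1.586
v 2.551 3.645 1.386
v 2.208 3.51 1.226
v 1.945 3.217 1.144
v 1.822 2.835 1.158
v 1.868 2.45 1.264
v 2.071 2.15 1.439
v 2.387 2.006 1.642
v 2.741 2.048 1.827
v 3.053 2.269 1.952
v 3.252 2.616 1.987
v 3.292 3.012 1.925
f 1 38 17
f 38 12 41
f 17 41 6
f 38 41 17
f 1 17 13
f 17 6 18
f 13 18 2
f 17 18 13
f 1 13 22
f 13 2 23
f 22 23 8
f 13 23 22
f 1 22 34
f 22 8 37
f 34 37 11
f 22 37 34
f 1 34 38
f 34 11 42
f 38 42 12
f 34 42 38
f 2 18 29
f 18 6 32
f 29 32 10
f 18 32 29
f 6 41 19
f 41 12 40
f 19 40 5
f 41 40 19
f 12 42 39
f 42 11 35
f 39 35 3
f 42 35 39
f 11 37 36
f 37 8 24
f 36 24 7
f 37 24 36
f 8 23 28
f 23 2 25
f 28 25 9
f 23 25 28
f 4 30 16
f 30 10 31
f 16 31 5
f 30 31 16
f 4 16 14
f 16 5 15
f 14 15 3
f 16 15 14
f 4 14 21
f 14 3 20
f 21 20 7
f 14 20 21
f 4 21 26
f 21 7 27
f 26 27 9
f 21 27 26
f 4 26 30
f 26 9 33
f 30 33 10
f 26 33 30
f 5 31 19
f 31 10 32
f 19 32 6
f 31 32 19
f 3 15 39
f 15 5 40
f 39 40 12
f 15 40 39
f 7 20 36
f 20 3 35
f 36 35 11
f 20 35 36
f 9 27 28
f 27 7 24
f 28 24 8
f 27 24 28
f 10 33 29
f 33 9 25
f 29 25 2
f 33 25 29
f 44 43 46
f 44 46 45
f 46 43 47
f 46 47 45
f 47 43 48
f 47 48 45
f 48 43 49
f 48 49 45
f 49 43 50
f 49 50 45
f 50 43 51
f 50 51 45
f 51 43 52
f 51 52 45
f 52 43 53
f 52 53 45
f 53 43 54
f 53 54 45
f 54 43 55
f 54 55 45
f 55 43 56
f 55 56 45
f 56 43 57
f 56 57 45
f 57 43 44
f 57 44 45



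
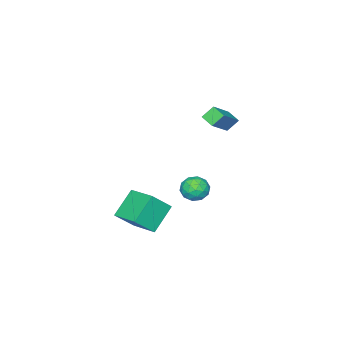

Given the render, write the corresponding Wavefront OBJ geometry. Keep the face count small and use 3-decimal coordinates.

v 0.664 -2.202 -4.929
v -0.833 -2.237 -3.618
v 1.063 -0.33 -4.423
v -0.433 -0.365 -3.112
v 1.693 -2.735 -3.768
v 0.197 -2.77 -2.457
v 2.093 -0.863 -3.262
v 0.596 -0.898 -1.951
v -4.307 0.492 3.083
v -2.699 0.71 4.319
v -4.175 1.323 2.765
v -2.567 1.542 4.001
v -3.733 0.138 2.399
v -2.125 0.357 3.635
v -3.601 0.97 2.081
v -1.993 1.188 3.317
v -1.402 1.485 -1.553
v -0.762 1.182 -2.098
v -1.638 0.138 -1.082
v -0.998 -0.165 -1.627
v -0.782 0.341 -0.922
v -0.637 1.173 -1.213
v -1.763 0.147 -1.967
v -1.618 0.979 -2.258
v -0.985 0.355 -2.354
v -0.379 0.475 -1.708
v -2.021 0.845 -1.472
v -1.415 0.965 -0.826
v -1.061 1.452 -1.867
v -1.339 -0.132 -1.313
v -1.212 0.166 -0.899
v -0.836 -0.012 -1.219
v -0.988 1.446 -1.347
v -0.611 1.268 -1.667
v -0.623 0.774 -0.976
v -1.789 0.052 -1.513
v -1.412 -0.126 -1.833
v -1.564 1.332 -1.961
v -1.188 1.154 -2.281
v -1.777 0.546 -2.204
v -0.816 0.787 -2.338
v -0.955 -0.004 -2.061
v -1.405 0.179 -2.26
v -1.319 0.668 -2.432
v -0.46 0.858 -1.958
v -0.599 0.066 -1.681
v -0.472 0.364 -1.267
v -0.386 0.853 -1.438
v -0.591 0.372 -2.108
v -1.801 1.254 -1.499
v -1.94 0.462 -1.222
v -2.014 0.467 -1.742
v -1.928 0.956 -1.913
v -1.445 1.324 -1.119
v -1.584 0.533 -0.842
v -1.081 0.652 -0.748
v -0.995 1.141 -0.92
v -1.809 0.948 -1.072
f 2 4 1
f 5 2 1
f 1 4 3
f 3 5 1
f 2 8 4
f 6 2 5
f 6 8 2
f 4 8 3
f 7 5 3
f 3 8 7
f 7 6 5
f 8 6 7
f 10 12 9
f 13 10 9
f 9 12 11
f 11 13 9
f 10 16 12
f 14 10 13
f 14 16 10
f 12 16 11
f 15 13 11
f 11 16 15
f 15 14 13
f 16 14 15
f 17 54 33
f 54 28 57
f 33 57 22
f 54 57 33
f 17 33 29
f 33 22 34
f 29 34 18
f 33 34 29
f 17 29 38
f 29 18 39
f 38 39 24
f 29 39 38
f 17 38 50
f 38 24 53
f 50 53 27
f 38 53 50
f 17 50 54
f 50 27 58
f 54 58 28
f 50 58 54
f 18 34 45
f 34 22 48
f 45 48 26
f 34 48 45
f 22 57 35
f 57 28 56
f 35 56 21
f 57 56 35
f 28 58 55
f 58 27 51
f 55 51 19
f 58 51 55
f 27 53 52
f 53 24 40
f 52 40 23
f 53 40 52
f 24 39 44
f 39 18 41
f 44 41 25
f 39 41 44
f 20 46 32
f 46 26 47
f 32 47 21
f 46 47 32
f 20 32 30
f 32 21 31
f 30 31 19
f 32 31 30
f 20 30 37
f 30 19 36
f 37 36 23
f 30 36 37
f 20 37 42
f 37 23 43
f 42 43 25
f 37 43 42
f 20 42 46
f 42 25 49
f 46 49 26
f 42 49 46
f 21 47 35
f 47 26 48
f 35 48 22
f 47 48 35
f 19 31 55
f 31 21 56
f 55 56 28
f 31 56 55
f 23 36 52
f 36 19 51
f 52 51 27
f 36 51 52
f 25 43 44
f 43 23 40
f 44 40 24
f 43 40 44
f 26 49 45
f 49 25 41
f 45 41 18
f 49 41 45



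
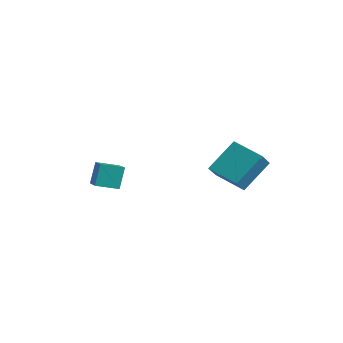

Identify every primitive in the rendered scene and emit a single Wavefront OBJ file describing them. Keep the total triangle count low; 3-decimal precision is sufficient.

v -4.05 -2.003 -2.638
v -4.207 -1.629 -1.68
v -3.603 -1.21 -2.873
v -3.76 -0.837 -1.916
v -3.14 -2.423 -2.324
v -3.297 -2.05 -1.367
v -2.693 -1.631 -2.56
v -2.85 -1.257 -1.602
v 0.206 0.613 -1.434
v 0.309 1.719 -0.324
v 1.422 0.936 -1.868
v 1.525 2.041 -0.757
v 0.635 -0.101 -0.763
v 0.738 1.004 0.348
v 1.851 0.221 -1.196
v 1.954 1.327 -0.086
f 2 4 1
f 5 2 1
f 1 4 3
f 3 5 1
f 2 8 4
f 6 2 5
f 6 8 2
f 4 8 3
f 7 5 3
f 3 8 7
f 7 6 5
f 8 6 7
f 10 12 9
f 13 10 9
f 9 12 11
f 11 13 9
f 10 16 12
f 14 10 13
f 14 16 10
f 12 16 11
f 15 13 11
f 11 16 15
f 15 14 13
f 16 14 15



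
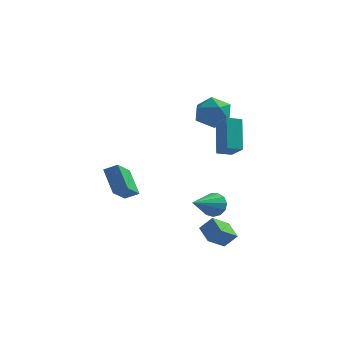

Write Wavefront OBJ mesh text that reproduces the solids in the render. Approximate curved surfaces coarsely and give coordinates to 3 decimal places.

v 2.067 -2.329 -2.004
v 2.593 -2.224 -1.411
v 1.433 -4.171 -1.116
v 2.21 -2.028 -1.277
v 1.781 -1.927 -1.374
v 1.443 -1.954 -1.671
v 1.303 -2.1 -2.074
v 1.405 -2.319 -2.454
v 1.717 -2.541 -2.692
v 2.14 -2.696 -2.711
v 2.54 -2.734 -2.506
v 2.789 -2.644 -2.142
v 2.809 -2.454 -1.733
v 0.294 0.537 3.964
v 1.164 1.251 3.953
v 1.376 -0.791 3.347
v 2.246 -0.077 3.336
v 1.807 -0.414 4.315
v 1.138 0.407 4.697
v 1.402 0.053 2.603
v 0.733 0.874 2.985
v 1.849 0.951 3.112
v 2.099 0.663 4.17
v 0.441 -0.203 3.13
v 0.691 -0.491 4.188
v 1.975 -1.592 1.451
v 2.771 -2.374 2.245
v 1.584 -0.324 3.091
v 2.38 -1.106 3.886
v 2.68 -1.094 1.234
v 3.476 -1.876 2.029
v 2.289 0.174 2.875
v 3.085 -0.608 3.669
v -3.086 -1.581 -2.555
v -3.219 -3.129 -1.496
v -3.933 -0.661 -1.316
v -4.066 -2.209 -0.258
v -2.334 -1.391 -2.182
v -2.467 -2.939 -1.124
v -3.181 -0.471 -0.944
v -3.314 -2.019 0.115
v 3.124 -4.037 -4.116
v 2.504 -4.954 -3.379
v 2.418 -3.202 -3.671
v 1.798 -4.12 -2.935
v 3.782 -3.88 -3.365
v 3.162 -4.798 -2.629
v 3.076 -3.046 -2.921
v 2.456 -3.963 -2.184
f 2 1 4
f 2 4 3
f 4 1 5
f 4 5 3
f 5 1 6
f 5 6 3
f 6 1 7
f 6 7 3
f 7 1 8
f 7 8 3
f 8 1 9
f 8 9 3
f 9 1 10
f 9 10 3
f 10 1 11
f 10 11 3
f 11 1 12
f 11 12 3
f 12 1 13
f 12 13 3
f 13 1 2
f 13 2 3
f 14 25 19
f 14 19 15
f 14 15 21
f 14 21 24
f 14 24 25
f 15 19 23
f 19 25 18
f 25 24 16
f 24 21 20
f 21 15 22
f 17 23 18
f 17 18 16
f 17 16 20
f 17 20 22
f 17 22 23
f 18 23 19
f 16 18 25
f 20 16 24
f 22 20 21
f 23 22 15
f 27 29 26
f 30 27 26
f 26 29 28
f 28 30 26
f 27 33 29
f 31 27 30
f 31 33 27
f 29 33 28
f 32 30 28
f 28 33 32
f 32 31 30
f 33 31 32
f 35 37 34
f 38 35 34
f 34 37 36
f 36 38 34
f 35 41 37
f 39 35 38
f 39 41 35
f 37 41 36
f 40 38 36
f 36 41 40
f 40 39 38
f 41 39 40
f 43 45 42
f 46 43 42
f 42 45 44
f 44 46 42
f 43 49 45
f 47 43 46
f 47 49 43
f 45 49 44
f 48 46 44
f 44 49 48
f 48 47 46
f 49 47 48



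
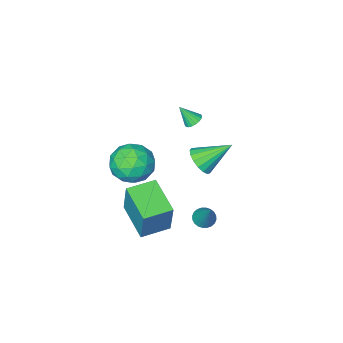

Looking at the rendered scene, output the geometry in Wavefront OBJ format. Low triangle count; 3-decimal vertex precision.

v -2.226 -1.141 -2.706
v -1.686 -1.213 -2.002
v -3.654 -0.399 -1.534
v -1.606 -0.823 -2.152
v -1.669 -0.505 -2.429
v -1.859 -0.333 -2.769
v -2.133 -0.346 -3.095
v -2.428 -0.541 -3.332
v -2.678 -0.874 -3.425
v -2.824 -1.268 -3.353
v -2.833 -1.632 -3.133
v -2.703 -1.885 -2.815
v -2.464 -1.966 -2.472
v -2.171 -1.859 -2.183
v -1.89 -1.587 -2.013
v -1.649 -0.905 0.994
v -1.205 -0.662 0.877
v -1.131 -1.395 1.946
v -1.313 -0.509 1.014
v -1.487 -0.435 1.147
v -1.694 -0.455 1.25
v -1.891 -0.563 1.302
v -2.041 -0.739 1.293
v -2.113 -0.948 1.225
v -2.094 -1.148 1.111
v -1.986 -1.301 0.974
v -1.812 -1.375 0.841
v -1.605 -1.356 0.738
v -1.408 -1.247 0.686
v -1.258 -1.071 0.695
v -1.185 -0.862 0.763
v 3.441 2.114 2.927
v 4.131 2.312 1.994
v 2.609 0.668 2.006
v 3.299 0.866 1.073
v 3.763 0.444 2.069
v 4.277 1.337 2.639
v 2.463 1.643 1.361
v 2.977 2.536 1.931
v 3.527 2.021 1.026
v 4.33 1.279 1.464
v 2.41 1.701 2.536
v 3.213 0.959 2.974
v 3.859 2.34 2.542
v 2.881 0.64 1.458
v 3.154 0.392 2.044
v 3.559 0.508 1.495
v 3.945 1.767 2.921
v 4.351 1.883 2.372
v 4.134 0.785 2.416
v 2.389 1.097 1.628
v 2.795 1.213 1.079
v 3.181 2.472 2.505
v 3.586 2.588 1.956
v 2.606 2.195 1.584
v 3.909 2.285 1.424
v 3.42 1.435 0.882
v 2.929 1.892 1.052
v 3.231 2.417 1.387
v 4.382 1.849 1.681
v 3.893 0.999 1.14
v 4.166 0.751 1.725
v 4.468 1.276 2.06
v 4.027 1.678 1.112
v 2.847 1.981 2.86
v 2.358 1.131 2.319
v 2.272 1.704 1.94
v 2.574 2.229 2.275
v 3.32 1.545 3.118
v 2.831 0.695 2.576
v 3.509 0.563 2.613
v 3.811 1.088 2.948
v 2.713 1.302 2.888
v 1.801 0.793 -2.109
v 2.001 1.371 -0.079
v 2.08 2.768 -2.699
v 2.28 3.346 -0.669
v 3.32 0.554 -2.191
v 3.52 1.132 -0.161
v 3.599 2.529 -2.781
v 3.799 3.107 -0.751
v -0.263 2.188 -3.618
v 0.21 1.838 -3.497
v 0.123 3.312 -1.862
v 0.309 2.006 -3.627
v 0.321 2.202 -3.755
v 0.245 2.395 -3.862
v 0.091 2.557 -3.932
v -0.117 2.663 -3.954
v -0.347 2.696 -3.925
v -0.564 2.652 -3.849
v -0.735 2.537 -3.738
v -0.834 2.369 -3.609
v -0.847 2.174 -3.481
v -0.77 1.98 -3.373
v -0.616 1.818 -3.303
v -0.408 1.713 -3.281
v -0.178 1.679 -3.31
v 0.039 1.723 -3.386
f 2 1 4
f 2 4 3
f 4 1 5
f 4 5 3
f 5 1 6
f 5 6 3
f 6 1 7
f 6 7 3
f 7 1 8
f 7 8 3
f 8 1 9
f 8 9 3
f 9 1 10
f 9 10 3
f 10 1 11
f 10 11 3
f 11 1 12
f 11 12 3
f 12 1 13
f 12 13 3
f 13 1 14
f 13 14 3
f 14 1 15
f 14 15 3
f 15 1 2
f 15 2 3
f 17 16 19
f 17 19 18
f 19 16 20
f 19 20 18
f 20 16 21
f 20 21 18
f 21 16 22
f 21 22 18
f 22 16 23
f 22 23 18
f 23 16 24
f 23 24 18
f 24 16 25
f 24 25 18
f 25 16 26
f 25 26 18
f 26 16 27
f 26 27 18
f 27 16 28
f 27 28 18
f 28 16 29
f 28 29 18
f 29 16 30
f 29 30 18
f 30 16 31
f 30 31 18
f 31 16 17
f 31 17 18
f 32 69 48
f 69 43 72
f 48 72 37
f 69 72 48
f 32 48 44
f 48 37 49
f 44 49 33
f 48 49 44
f 32 44 53
f 44 33 54
f 53 54 39
f 44 54 53
f 32 53 65
f 53 39 68
f 65 68 42
f 53 68 65
f 32 65 69
f 65 42 73
f 69 73 43
f 65 73 69
f 33 49 60
f 49 37 63
f 60 63 41
f 49 63 60
f 37 72 50
f 72 43 71
f 50 71 36
f 72 71 50
f 43 73 70
f 73 42 66
f 70 66 34
f 73 66 70
f 42 68 67
f 68 39 55
f 67 55 38
f 68 55 67
f 39 54 59
f 54 33 56
f 59 56 40
f 54 56 59
f 35 61 47
f 61 41 62
f 47 62 36
f 61 62 47
f 35 47 45
f 47 36 46
f 45 46 34
f 47 46 45
f 35 45 52
f 45 34 51
f 52 51 38
f 45 51 52
f 35 52 57
f 52 38 58
f 57 58 40
f 52 58 57
f 35 57 61
f 57 40 64
f 61 64 41
f 57 64 61
f 36 62 50
f 62 41 63
f 50 63 37
f 62 63 50
f 34 46 70
f 46 36 71
f 70 71 43
f 46 71 70
f 38 51 67
f 51 34 66
f 67 66 42
f 51 66 67
f 40 58 59
f 58 38 55
f 59 55 39
f 58 55 59
f 41 64 60
f 64 40 56
f 60 56 33
f 64 56 60
f 75 77 74
f 78 75 74
f 74 77 76
f 76 78 74
f 75 81 77
f 79 75 78
f 79 81 75
f 77 81 76
f 80 78 76
f 76 81 80
f 80 79 78
f 81 79 80
f 83 82 85
f 83 85 84
f 85 82 86
f 85 86 84
f 86 82 87
f 86 87 84
f 87 82 88
f 87 88 84
f 88 82 89
f 88 89 84
f 89 82 90
f 89 90 84
f 90 82 91
f 90 91 84
f 91 82 92
f 91 92 84
f 92 82 93
f 92 93 84
f 93 82 94
f 93 94 84
f 94 82 95
f 94 95 84
f 95 82 96
f 95 96 84
f 96 82 97
f 96 97 84
f 97 82 98
f 97 98 84
f 98 82 99
f 98 99 84
f 99 82 83
f 99 83 84



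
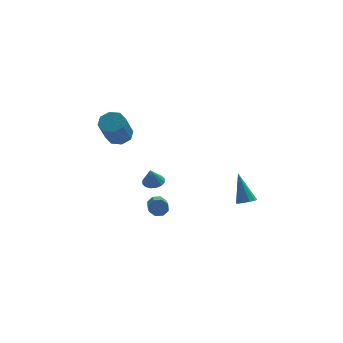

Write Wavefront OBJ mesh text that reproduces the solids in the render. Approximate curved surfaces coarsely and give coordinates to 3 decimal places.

v -3.147 1.921 2.646
v -2.508 1.42 2.473
v -2.975 0.257 4.121
v -3.613 0.759 4.294
v -2.344 1.898 2.857
v -2.811 0.736 4.505
v -2.65 2.39 3.118
v -3.117 1.228 4.766
v -3.247 2.608 3.102
v -3.714 1.445 4.75
v -3.785 2.423 2.819
v -4.252 1.26 4.467
v -3.949 1.944 2.435
v -4.416 0.782 4.083
v -3.643 1.452 2.174
v -4.11 0.29 3.822
v -3.046 1.235 2.19
v -3.513 0.072 3.838
v 4.029 -0.033 -2.201
v 4.459 -0.382 -1.922
v 3.631 0.933 -0.379
v 4.63 -0.065 -2.052
v 4.572 0.264 -2.239
v 4.307 0.48 -2.412
v 3.936 0.5 -2.504
v 3.6 0.317 -2.48
v 3.428 -0 -2.35
v 3.486 -0.329 -2.163
v 3.752 -0.545 -1.99
v 4.123 -0.565 -1.898
v -0.848 3.713 -4.413
v -0.628 3.941 -3.88
v -0.691 1.974 -3.014
v -0.912 1.747 -3.547
v -1.102 3.948 -3.899
v -1.165 1.982 -3.032
v -1.427 3.818 -4.218
v -1.491 1.851 -3.352
v -1.414 3.626 -4.652
v -1.477 1.66 -3.785
v -1.069 3.486 -4.946
v -1.132 1.519 -4.08
v -0.595 3.478 -4.928
v -0.658 1.512 -4.061
v -0.269 3.609 -4.608
v -0.333 1.642 -3.742
v -0.283 3.8 -4.175
v -0.346 1.834 -3.308
v -1.245 1.152 -0.92
v -0.818 0.641 -0.997
v -1.455 0.808 0.2
v -0.624 0.904 -0.88
v -0.597 1.233 -0.774
v -0.743 1.54 -0.707
v -1.024 1.744 -0.697
v -1.364 1.788 -0.747
v -1.673 1.662 -0.843
v -1.867 1.4 -0.96
v -1.894 1.071 -1.066
v -1.748 0.763 -1.133
v -1.467 0.56 -1.143
v -1.127 0.516 -1.093
f 2 1 5
f 2 5 3
f 3 5 6
f 3 6 4
f 5 1 7
f 5 7 6
f 6 7 8
f 6 8 4
f 7 1 9
f 7 9 8
f 8 9 10
f 8 10 4
f 9 1 11
f 9 11 10
f 10 11 12
f 10 12 4
f 11 1 13
f 11 13 12
f 12 13 14
f 12 14 4
f 13 1 15
f 13 15 14
f 14 15 16
f 14 16 4
f 15 1 17
f 15 17 16
f 16 17 18
f 16 18 4
f 17 1 2
f 17 2 18
f 18 2 3
f 18 3 4
f 20 19 22
f 20 22 21
f 22 19 23
f 22 23 21
f 23 19 24
f 23 24 21
f 24 19 25
f 24 25 21
f 25 19 26
f 25 26 21
f 26 19 27
f 26 27 21
f 27 19 28
f 27 28 21
f 28 19 29
f 28 29 21
f 29 19 30
f 29 30 21
f 30 19 20
f 30 20 21
f 32 31 35
f 32 35 33
f 33 35 36
f 33 36 34
f 35 31 37
f 35 37 36
f 36 37 38
f 36 38 34
f 37 31 39
f 37 39 38
f 38 39 40
f 38 40 34
f 39 31 41
f 39 41 40
f 40 41 42
f 40 42 34
f 41 31 43
f 41 43 42
f 42 43 44
f 42 44 34
f 43 31 45
f 43 45 44
f 44 45 46
f 44 46 34
f 45 31 47
f 45 47 46
f 46 47 48
f 46 48 34
f 47 31 32
f 47 32 48
f 48 32 33
f 48 33 34
f 50 49 52
f 50 52 51
f 52 49 53
f 52 53 51
f 53 49 54
f 53 54 51
f 54 49 55
f 54 55 51
f 55 49 56
f 55 56 51
f 56 49 57
f 56 57 51
f 57 49 58
f 57 58 51
f 58 49 59
f 58 59 51
f 59 49 60
f 59 60 51
f 60 49 61
f 60 61 51
f 61 49 62
f 61 62 51
f 62 49 50
f 62 50 51



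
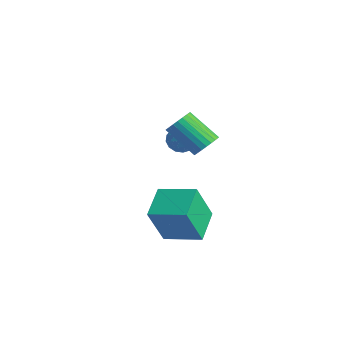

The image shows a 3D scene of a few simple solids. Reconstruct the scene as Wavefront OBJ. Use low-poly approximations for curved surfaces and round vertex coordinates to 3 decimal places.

v 0.177 2.855 -0.894
v 0.68 2.763 -0.416
v -0.534 2.093 0.732
v -1.037 2.185 0.254
v 0.596 3.016 -0.357
v -0.618 2.346 0.791
v 0.448 3.245 -0.38
v -0.766 2.575 0.768
v 0.259 3.414 -0.481
v -0.955 2.744 0.667
v 0.058 3.498 -0.645
v -1.156 2.828 0.503
v -0.126 3.484 -0.847
v -1.34 2.815 0.301
v -0.263 3.375 -1.056
v -1.477 2.705 0.092
v -0.333 3.186 -1.24
v -1.547 2.516 -0.092
v -0.326 2.947 -1.372
v -1.54 2.277 -0.224
v -0.242 2.694 -1.431
v -1.456 2.024 -0.283
v -0.094 2.465 -1.408
v -1.308 1.795 -0.26
v 0.095 2.296 -1.307
v -1.119 1.626 -0.159
v 0.296 2.212 -1.143
v -0.918 1.542 0.005
v 0.48 2.225 -0.941
v -0.734 1.556 0.207
v 0.617 2.335 -0.732
v -0.597 1.665 0.416
v 0.687 2.524 -0.548
v -0.527 1.854 0.6
v -3.573 3.802 -2.26
v -2.988 4.222 -2.064
v -2.832 2.878 -2.496
v -2.247 3.298 -2.3
v -2.736 3.074 -1.782
v -3.194 3.645 -1.636
v -2.626 3.455 -2.924
v -3.084 4.026 -2.778
v -2.402 4.007 -2.474
v -2.47 3.772 -1.769
v -3.35 3.328 -2.791
v -3.418 3.093 -2.086
v -3.346 4.093 -2.141
v -2.474 3.007 -2.419
v -2.762 2.876 -2.115
v -2.418 3.122 -1.999
v -3.467 3.754 -1.89
v -3.123 4.001 -1.775
v -2.975 3.327 -1.609
v -2.697 3.099 -2.785
v -2.353 3.346 -2.67
v -3.402 3.978 -2.561
v -3.058 4.224 -2.445
v -2.845 3.773 -2.951
v -2.658 4.213 -2.267
v -2.222 3.67 -2.406
v -2.445 3.762 -2.772
v -2.714 4.098 -2.687
v -2.698 4.075 -1.852
v -2.262 3.532 -1.991
v -2.549 3.401 -1.687
v -2.819 3.737 -1.601
v -2.353 3.949 -2.093
v -3.558 3.568 -2.569
v -3.122 3.025 -2.708
v -3.001 3.363 -2.959
v -3.271 3.699 -2.873
v -3.598 3.43 -2.154
v -3.162 2.887 -2.293
v -3.106 3.002 -1.873
v -3.375 3.338 -1.788
v -3.467 3.151 -2.467
v 0.96 0.746 -3.925
v 1.081 -0.105 -2.064
v 2.318 1.766 -3.547
v 2.439 0.915 -1.686
v 1.981 -0.395 -4.514
v 2.102 -1.246 -2.653
v 3.339 0.625 -4.136
v 3.46 -0.226 -2.275
f 2 1 5
f 2 5 3
f 3 5 6
f 3 6 4
f 5 1 7
f 5 7 6
f 6 7 8
f 6 8 4
f 7 1 9
f 7 9 8
f 8 9 10
f 8 10 4
f 9 1 11
f 9 11 10
f 10 11 12
f 10 12 4
f 11 1 13
f 11 13 12
f 12 13 14
f 12 14 4
f 13 1 15
f 13 15 14
f 14 15 16
f 14 16 4
f 15 1 17
f 15 17 16
f 16 17 18
f 16 18 4
f 17 1 19
f 17 19 18
f 18 19 20
f 18 20 4
f 19 1 21
f 19 21 20
f 20 21 22
f 20 22 4
f 21 1 23
f 21 23 22
f 22 23 24
f 22 24 4
f 23 1 25
f 23 25 24
f 24 25 26
f 24 26 4
f 25 1 27
f 25 27 26
f 26 27 28
f 26 28 4
f 27 1 29
f 27 29 28
f 28 29 30
f 28 30 4
f 29 1 31
f 29 31 30
f 30 31 32
f 30 32 4
f 31 1 33
f 31 33 32
f 32 33 34
f 32 34 4
f 33 1 2
f 33 2 34
f 34 2 3
f 34 3 4
f 35 72 51
f 72 46 75
f 51 75 40
f 72 75 51
f 35 51 47
f 51 40 52
f 47 52 36
f 51 52 47
f 35 47 56
f 47 36 57
f 56 57 42
f 47 57 56
f 35 56 68
f 56 42 71
f 68 71 45
f 56 71 68
f 35 68 72
f 68 45 76
f 72 76 46
f 68 76 72
f 36 52 63
f 52 40 66
f 63 66 44
f 52 66 63
f 40 75 53
f 75 46 74
f 53 74 39
f 75 74 53
f 46 76 73
f 76 45 69
f 73 69 37
f 76 69 73
f 45 71 70
f 71 42 58
f 70 58 41
f 71 58 70
f 42 57 62
f 57 36 59
f 62 59 43
f 57 59 62
f 38 64 50
f 64 44 65
f 50 65 39
f 64 65 50
f 38 50 48
f 50 39 49
f 48 49 37
f 50 49 48
f 38 48 55
f 48 37 54
f 55 54 41
f 48 54 55
f 38 55 60
f 55 41 61
f 60 61 43
f 55 61 60
f 38 60 64
f 60 43 67
f 64 67 44
f 60 67 64
f 39 65 53
f 65 44 66
f 53 66 40
f 65 66 53
f 37 49 73
f 49 39 74
f 73 74 46
f 49 74 73
f 41 54 70
f 54 37 69
f 70 69 45
f 54 69 70
f 43 61 62
f 61 41 58
f 62 58 42
f 61 58 62
f 44 67 63
f 67 43 59
f 63 59 36
f 67 59 63
f 78 80 77
f 81 78 77
f 77 80 79
f 79 81 77
f 78 84 80
f 82 78 81
f 82 84 78
f 80 84 79
f 83 81 79
f 79 84 83
f 83 82 81
f 84 82 83



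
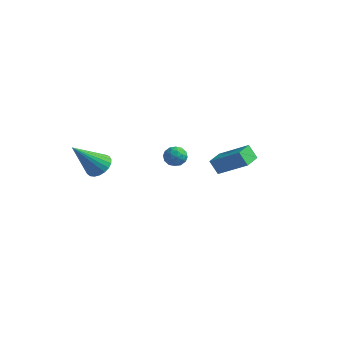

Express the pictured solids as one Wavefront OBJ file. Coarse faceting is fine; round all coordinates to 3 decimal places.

v 2.819 0.79 2.297
v 4.279 0.99 3.278
v 2.731 1.824 2.218
v 4.191 2.023 3.199
v 3.289 0.777 1.601
v 4.749 0.976 2.582
v 3.201 1.81 1.522
v 4.661 2.01 2.503
v -0.906 3.256 0.599
v -0.549 3.582 0.194
v -0.311 2.438 0.466
v 0.046 2.764 0.061
v 0.051 2.91 0.674
v -0.317 3.416 0.757
v -0.543 2.604 -0.097
v -0.911 3.11 -0.014
v -0.324 3.179 -0.236
v 0.043 3.368 0.241
v -0.903 2.652 0.419
v -0.536 2.841 0.896
v -0.78 3.491 0.408
v -0.08 2.529 0.252
v -0.077 2.615 0.612
v 0.133 2.807 0.374
v -0.643 3.394 0.739
v -0.433 3.585 0.501
v -0.081 3.19 0.783
v -0.427 2.435 0.159
v -0.217 2.626 -0.079
v -0.993 3.213 0.286
v -0.783 3.405 0.048
v -0.779 2.83 -0.123
v -0.438 3.446 -0.083
v -0.088 2.964 -0.161
v -0.434 2.87 -0.254
v -0.651 3.168 -0.205
v -0.222 3.557 0.198
v 0.128 3.076 0.119
v 0.131 3.162 0.48
v -0.085 3.459 0.528
v -0.09 3.32 -0.055
v -0.988 2.944 0.541
v -0.638 2.463 0.462
v -0.775 2.561 0.132
v -0.991 2.858 0.18
v -0.772 3.056 0.821
v -0.422 2.574 0.743
v -0.209 2.852 0.865
v -0.426 3.15 0.914
v -0.77 2.7 0.715
v -0.729 -3.054 2.895
v -0.102 -2.979 3.219
v -1.411 -4.146 4.465
v -0.251 -2.744 3.319
v -0.482 -2.563 3.345
v -0.756 -2.466 3.293
v -1.026 -2.471 3.173
v -1.244 -2.577 3.004
v -1.373 -2.765 2.817
v -1.391 -3.003 2.643
v -1.295 -3.25 2.513
v -1.101 -3.463 2.449
v -0.842 -3.605 2.462
v -0.564 -3.652 2.55
v -0.315 -3.595 2.698
v -0.137 -3.445 2.88
v -0.062 -3.227 3.064
f 2 4 1
f 5 2 1
f 1 4 3
f 3 5 1
f 2 8 4
f 6 2 5
f 6 8 2
f 4 8 3
f 7 5 3
f 3 8 7
f 7 6 5
f 8 6 7
f 9 46 25
f 46 20 49
f 25 49 14
f 46 49 25
f 9 25 21
f 25 14 26
f 21 26 10
f 25 26 21
f 9 21 30
f 21 10 31
f 30 31 16
f 21 31 30
f 9 30 42
f 30 16 45
f 42 45 19
f 30 45 42
f 9 42 46
f 42 19 50
f 46 50 20
f 42 50 46
f 10 26 37
f 26 14 40
f 37 40 18
f 26 40 37
f 14 49 27
f 49 20 48
f 27 48 13
f 49 48 27
f 20 50 47
f 50 19 43
f 47 43 11
f 50 43 47
f 19 45 44
f 45 16 32
f 44 32 15
f 45 32 44
f 16 31 36
f 31 10 33
f 36 33 17
f 31 33 36
f 12 38 24
f 38 18 39
f 24 39 13
f 38 39 24
f 12 24 22
f 24 13 23
f 22 23 11
f 24 23 22
f 12 22 29
f 22 11 28
f 29 28 15
f 22 28 29
f 12 29 34
f 29 15 35
f 34 35 17
f 29 35 34
f 12 34 38
f 34 17 41
f 38 41 18
f 34 41 38
f 13 39 27
f 39 18 40
f 27 40 14
f 39 40 27
f 11 23 47
f 23 13 48
f 47 48 20
f 23 48 47
f 15 28 44
f 28 11 43
f 44 43 19
f 28 43 44
f 17 35 36
f 35 15 32
f 36 32 16
f 35 32 36
f 18 41 37
f 41 17 33
f 37 33 10
f 41 33 37
f 52 51 54
f 52 54 53
f 54 51 55
f 54 55 53
f 55 51 56
f 55 56 53
f 56 51 57
f 56 57 53
f 57 51 58
f 57 58 53
f 58 51 59
f 58 59 53
f 59 51 60
f 59 60 53
f 60 51 61
f 60 61 53
f 61 51 62
f 61 62 53
f 62 51 63
f 62 63 53
f 63 51 64
f 63 64 53
f 64 51 65
f 64 65 53
f 65 51 66
f 65 66 53
f 66 51 67
f 66 67 53
f 67 51 52
f 67 52 53



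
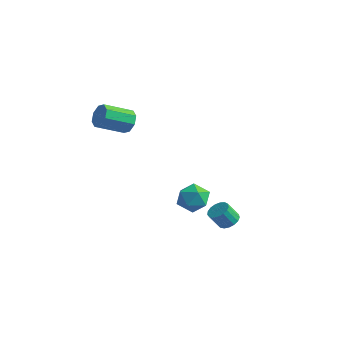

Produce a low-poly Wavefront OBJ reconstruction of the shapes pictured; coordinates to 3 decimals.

v -3.183 1.346 2.415
v -2.717 1.407 2.974
v -3.392 0.055 3.684
v -3.857 -0.006 3.125
v -3.192 1.689 3.059
v -3.867 0.337 3.77
v -3.661 1.77 2.767
v -4.336 0.418 3.478
v -3.85 1.603 2.269
v -4.525 0.25 2.979
v -3.648 1.285 1.856
v -4.323 -0.067 2.566
v -3.173 1.003 1.77
v -3.848 -0.349 2.481
v -2.704 0.922 2.062
v -3.379 -0.43 2.773
v -2.515 1.09 2.561
v -3.19 -0.263 3.271
v -0.95 4.071 -2.799
v -0.247 3.856 -3.411
v -0.913 2.624 -2.249
v -0.21 2.409 -2.861
v -0.044 3.007 -2.133
v -0.066 3.901 -2.473
v -1.094 2.579 -3.187
v -1.116 3.473 -3.527
v -0.336 2.934 -3.651
v 0.313 3.198 -3
v -1.473 3.282 -2.66
v -0.824 3.546 -2.009
v 3.101 1.751 -2.271
v 3.559 2.001 -1.973
v 3.276 1.519 -1.132
v 2.819 1.269 -1.429
v 3.344 2.188 -1.938
v 3.061 1.706 -1.097
v 3.073 2.275 -1.98
v 2.79 1.793 -1.138
v 2.809 2.242 -2.087
v 2.526 1.76 -1.246
v 2.612 2.097 -2.237
v 2.329 1.614 -1.396
v 2.527 1.872 -2.394
v 2.244 1.389 -1.553
v 2.573 1.62 -2.523
v 2.291 1.137 -1.682
v 2.741 1.397 -2.595
v 2.458 0.915 -1.753
v 2.991 1.256 -2.591
v 2.708 0.774 -1.75
v 3.266 1.229 -2.515
v 2.984 0.746 -1.674
v 3.504 1.321 -2.382
v 3.221 0.838 -1.541
v 3.649 1.511 -2.224
v 3.367 1.029 -1.383
v 3.669 1.757 -2.077
v 3.386 1.274 -1.235
f 2 1 5
f 2 5 3
f 3 5 6
f 3 6 4
f 5 1 7
f 5 7 6
f 6 7 8
f 6 8 4
f 7 1 9
f 7 9 8
f 8 9 10
f 8 10 4
f 9 1 11
f 9 11 10
f 10 11 12
f 10 12 4
f 11 1 13
f 11 13 12
f 12 13 14
f 12 14 4
f 13 1 15
f 13 15 14
f 14 15 16
f 14 16 4
f 15 1 17
f 15 17 16
f 16 17 18
f 16 18 4
f 17 1 2
f 17 2 18
f 18 2 3
f 18 3 4
f 19 30 24
f 19 24 20
f 19 20 26
f 19 26 29
f 19 29 30
f 20 24 28
f 24 30 23
f 30 29 21
f 29 26 25
f 26 20 27
f 22 28 23
f 22 23 21
f 22 21 25
f 22 25 27
f 22 27 28
f 23 28 24
f 21 23 30
f 25 21 29
f 27 25 26
f 28 27 20
f 32 31 35
f 32 35 33
f 33 35 36
f 33 36 34
f 35 31 37
f 35 37 36
f 36 37 38
f 36 38 34
f 37 31 39
f 37 39 38
f 38 39 40
f 38 40 34
f 39 31 41
f 39 41 40
f 40 41 42
f 40 42 34
f 41 31 43
f 41 43 42
f 42 43 44
f 42 44 34
f 43 31 45
f 43 45 44
f 44 45 46
f 44 46 34
f 45 31 47
f 45 47 46
f 46 47 48
f 46 48 34
f 47 31 49
f 47 49 48
f 48 49 50
f 48 50 34
f 49 31 51
f 49 51 50
f 50 51 52
f 50 52 34
f 51 31 53
f 51 53 52
f 52 53 54
f 52 54 34
f 53 31 55
f 53 55 54
f 54 55 56
f 54 56 34
f 55 31 57
f 55 57 56
f 56 57 58
f 56 58 34
f 57 31 32
f 57 32 58
f 58 32 33
f 58 33 34

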